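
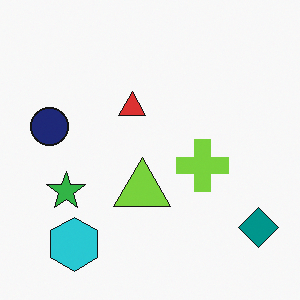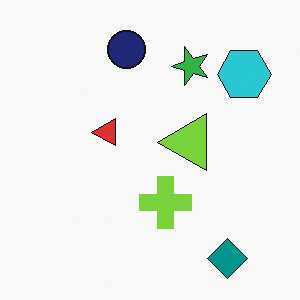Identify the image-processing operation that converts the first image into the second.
The transformation is: transposed (reflected across the top-left ↔ bottom-right diagonal).

Shapes have swapped their row and column positions — what was in the top-right is now in the bottom-left — a diagonal reflection.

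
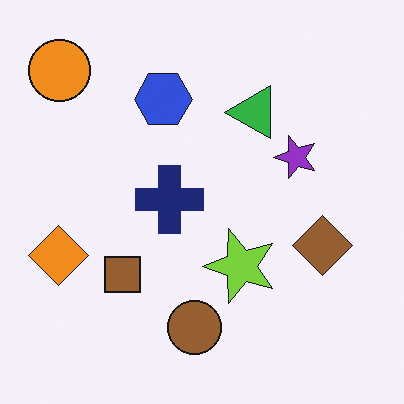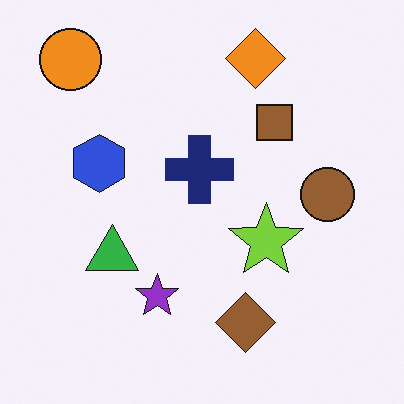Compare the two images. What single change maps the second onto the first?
This is the original image transposed (reflected across the top-left ↔ bottom-right diagonal).

Shapes have swapped their row and column positions — what was in the top-right is now in the bottom-left — a diagonal reflection.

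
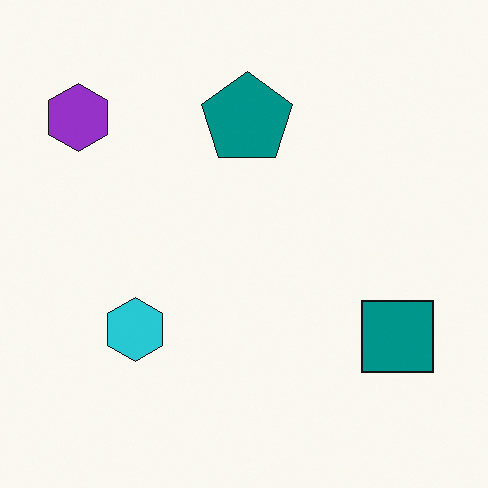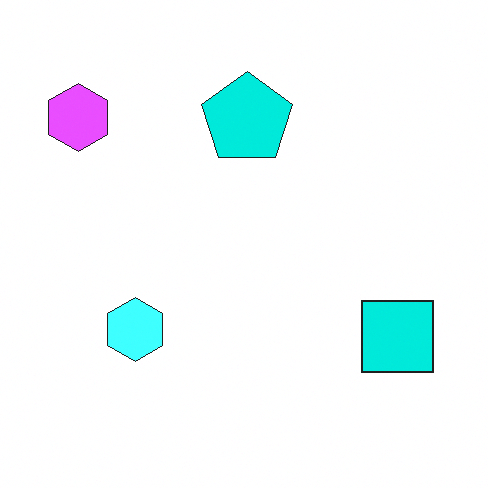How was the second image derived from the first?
Substantially brightened.

Every pixel — background and shapes alike — is uniformly brightened.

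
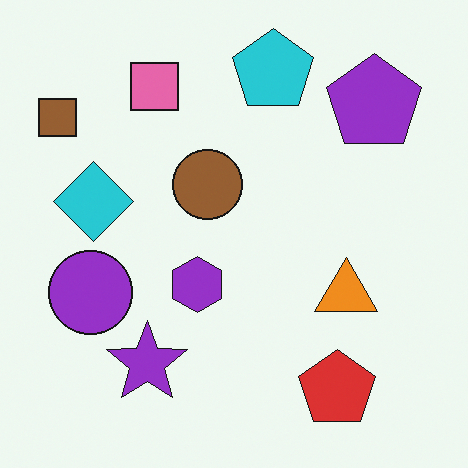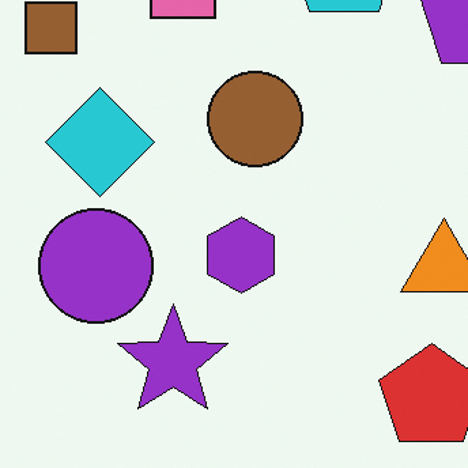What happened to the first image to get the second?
The transformation is: cropped slightly and scaled back up.

The visible shapes are larger and the field of view is narrower; shapes near the original edges may be partly or wholly outside the frame — a crop-and-rescale.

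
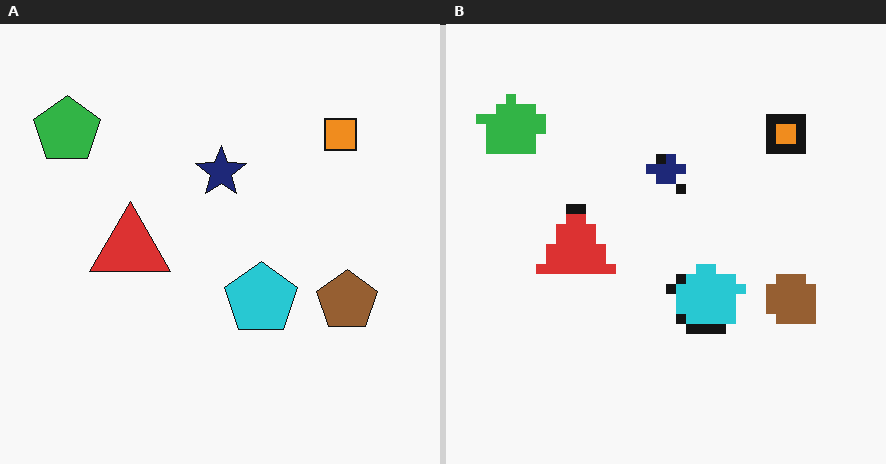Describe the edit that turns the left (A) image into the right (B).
The right (B) image is the left (A) heavily pixelated into large blocks.

Shapes are reduced to large square blocks; fine edges and outlines are lost — a downscale-then-upscale (mosaic) effect.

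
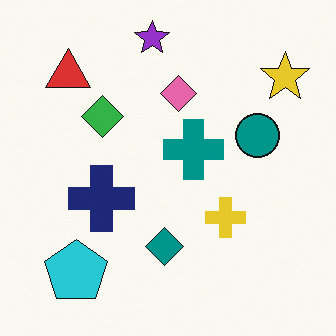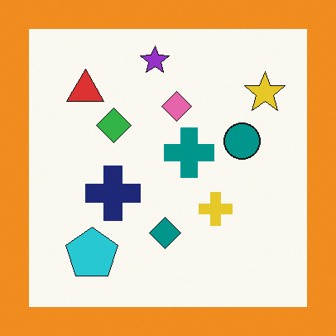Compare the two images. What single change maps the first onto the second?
The second image is the first framed with a orange border.

A solid orange frame runs around the edge of the second image, with the content slightly shrunk inside it.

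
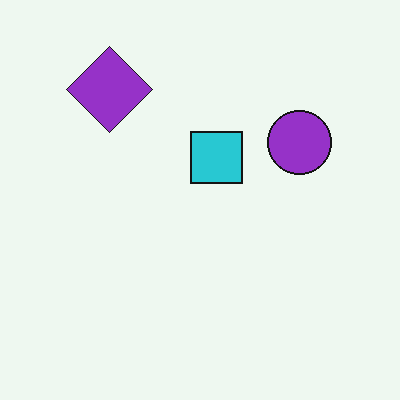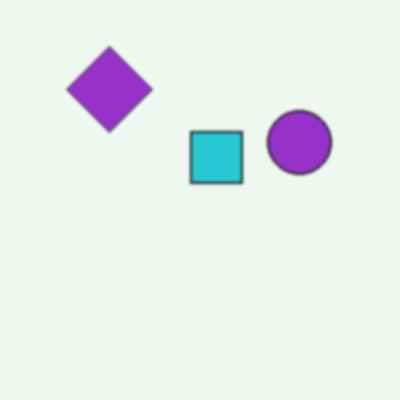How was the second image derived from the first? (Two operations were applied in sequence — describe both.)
The transformation is: lightly blurred, then given moderate JPEG compression.

Shape edges and outlines are uniformly softened across the whole image. Blocky 8×8 compression artifacts appear around shape edges and the flat background shows ringing — characteristic JPEG degradation.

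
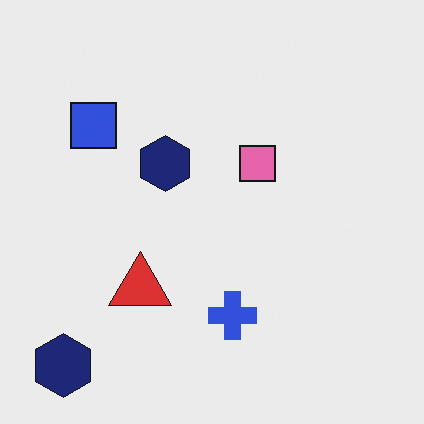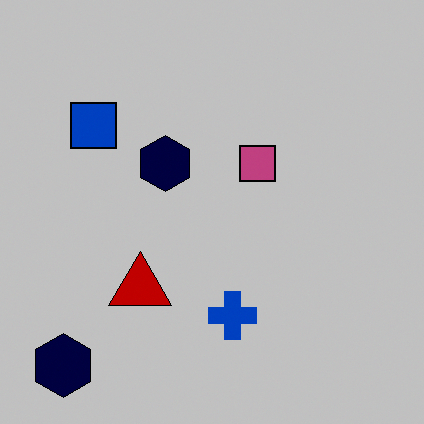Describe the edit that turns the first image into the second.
It was aggressively posterized.

Each flat color has snapped to a coarser quantized level — most visibly, the near-white background has dropped to a flat grey.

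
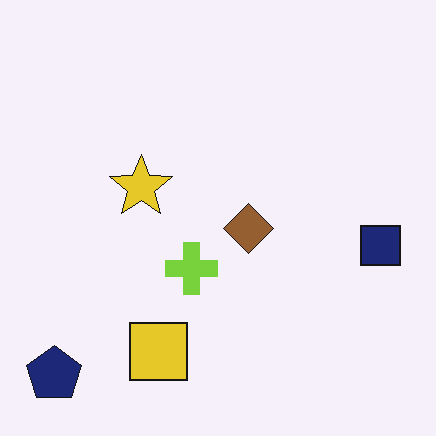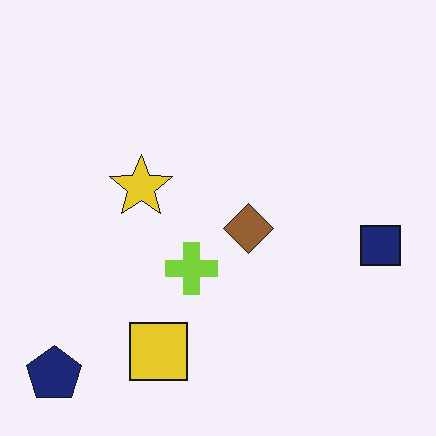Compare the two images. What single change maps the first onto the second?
JPEG-compressed with visible artifacts.

Blocky 8×8 compression artifacts appear around shape edges and the flat background shows ringing — characteristic JPEG degradation.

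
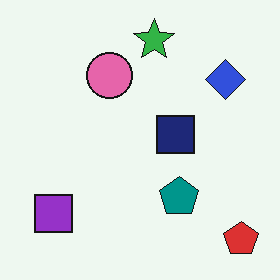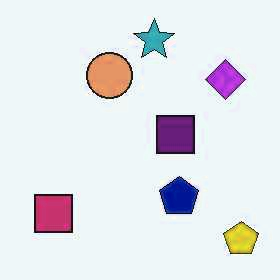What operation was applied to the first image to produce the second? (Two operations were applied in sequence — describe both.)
It was JPEG-compressed with visible artifacts, then hue-shifted by a small amount.

Blocky 8×8 compression artifacts appear around shape edges and the flat background shows ringing — characteristic JPEG degradation. Every shape's color has rotated by the same amount around the hue wheel — a uniform hue shift.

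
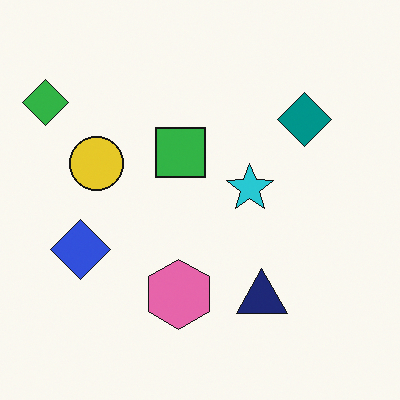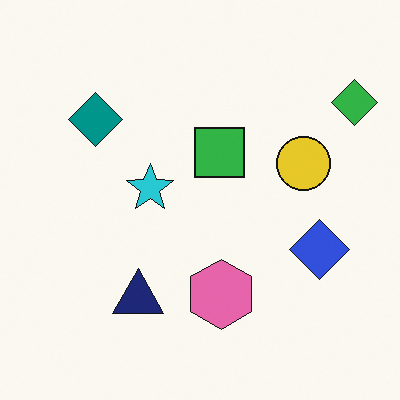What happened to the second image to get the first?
It was flipped horizontally (left ↔ right).

The green diamond is in the top-right of the second image and the top-left of the first — shapes on opposite sides of the vertical midline have swapped in a mirror flip.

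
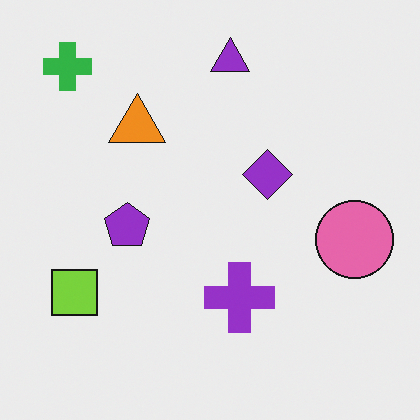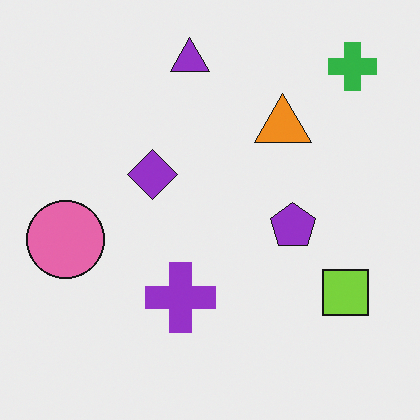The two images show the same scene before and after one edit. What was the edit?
The image was flipped horizontally (left ↔ right).

The pink circle is in the right of the first image and the left of the second — shapes on opposite sides of the vertical midline have swapped in a mirror flip.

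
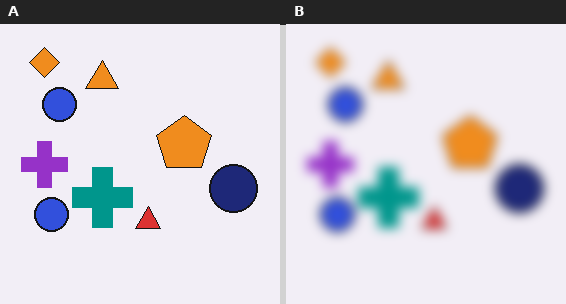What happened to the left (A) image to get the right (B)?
Heavily blurred.

Shape edges and outlines are uniformly softened across the whole image.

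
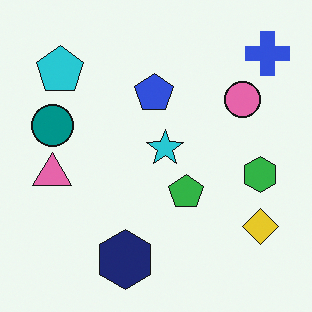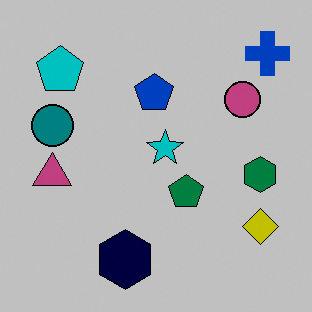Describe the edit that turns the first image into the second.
The image was aggressively posterized.

Each flat color has snapped to a coarser quantized level — most visibly, the near-white background has dropped to a flat grey.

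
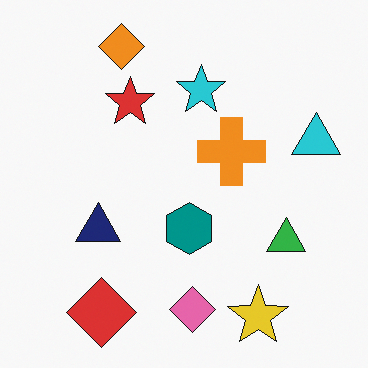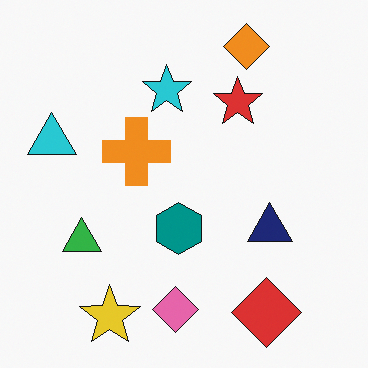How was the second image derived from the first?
It was flipped horizontally (left ↔ right).

The cyan triangle is in the right of the first image and the left of the second — shapes on opposite sides of the vertical midline have swapped in a mirror flip.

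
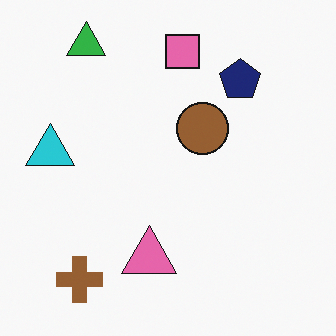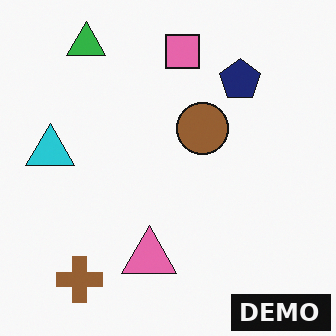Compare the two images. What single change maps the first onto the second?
The transformation is: watermarked with the text "DEMO" in the lower-right corner.

A dark label reading "DEMO" appears in the lower-right corner.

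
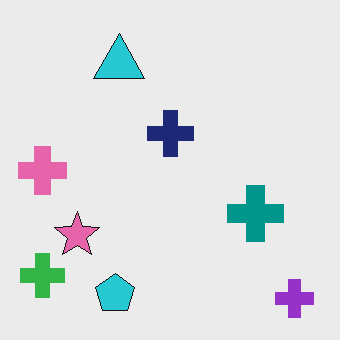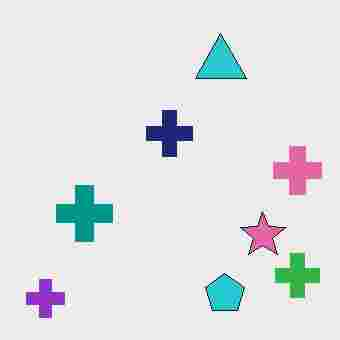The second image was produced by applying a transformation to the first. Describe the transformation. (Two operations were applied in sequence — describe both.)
This is the original image flipped horizontally (left ↔ right), then degraded with heavy JPEG compression.

The green cross is in the bottom-left of the first image and the bottom-right of the second — shapes on opposite sides of the vertical midline have swapped in a mirror flip. Blocky 8×8 compression artifacts appear around shape edges and the flat background shows ringing — characteristic JPEG degradation.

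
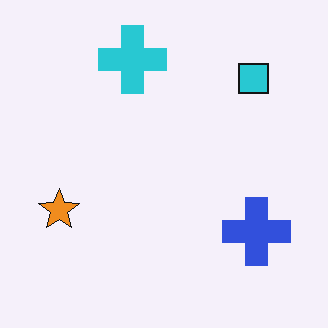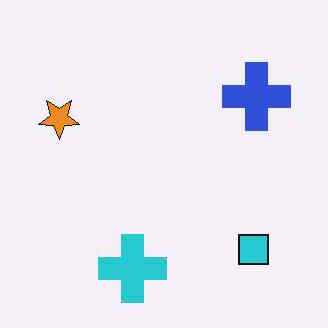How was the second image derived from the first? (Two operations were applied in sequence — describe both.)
The image was given moderate JPEG compression, then flipped vertically (top ↔ bottom).

Blocky 8×8 compression artifacts appear around shape edges and the flat background shows ringing — characteristic JPEG degradation. The cyan cross is in the top of the first image and the bottom of the second — shapes on opposite sides of the horizontal midline have swapped in a mirror flip.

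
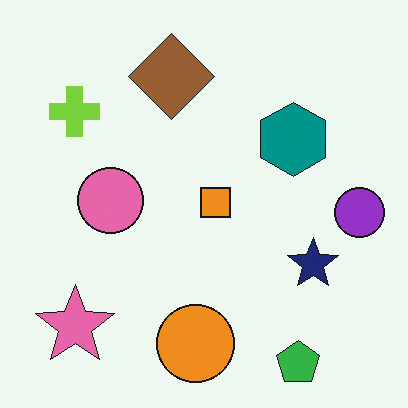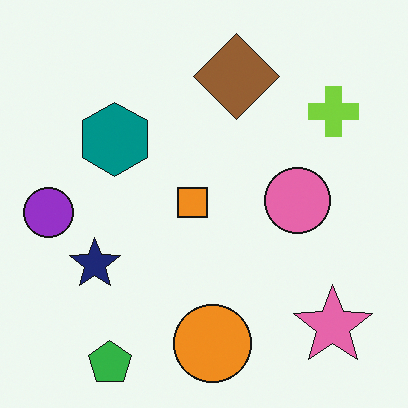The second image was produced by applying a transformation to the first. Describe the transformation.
Flipped horizontally (left ↔ right).

The purple circle is in the right of the first image and the left of the second — shapes on opposite sides of the vertical midline have swapped in a mirror flip.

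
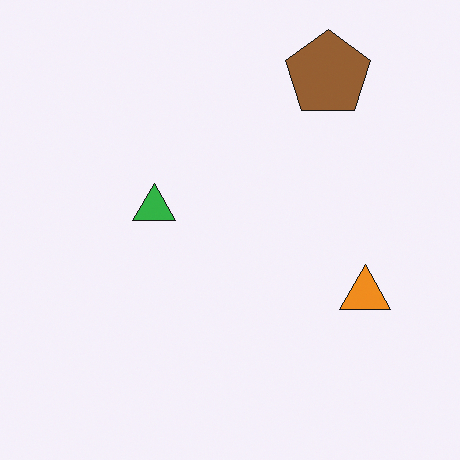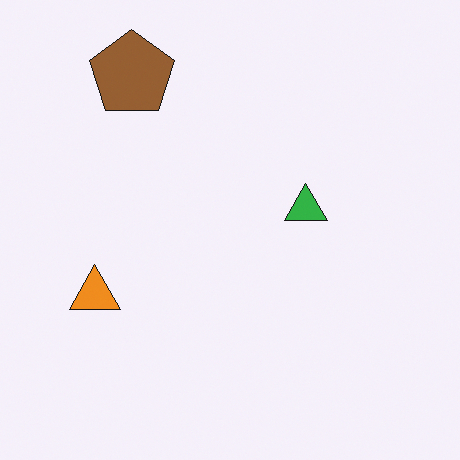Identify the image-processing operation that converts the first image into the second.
The second image is the first flipped horizontally (left ↔ right).

The orange triangle is in the right of the first image and the left of the second — shapes on opposite sides of the vertical midline have swapped in a mirror flip.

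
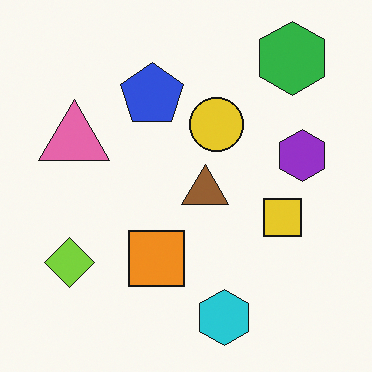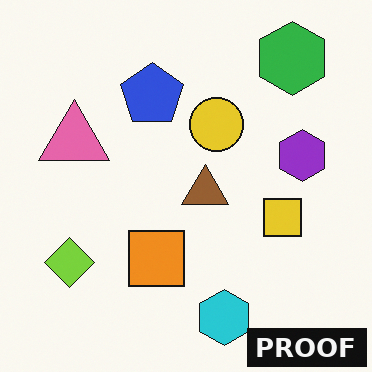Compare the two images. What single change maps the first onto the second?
The transformation is: watermarked with the text "PROOF" in the lower-right corner.

A dark label reading "PROOF" appears in the lower-right corner.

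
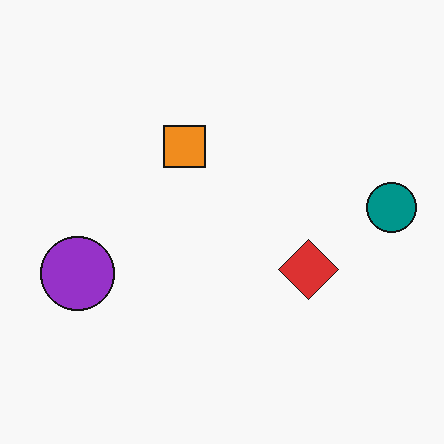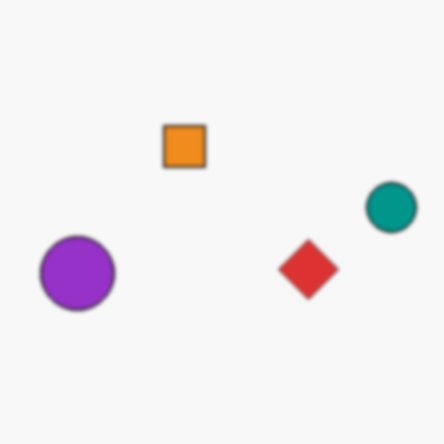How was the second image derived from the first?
The image was slightly softened.

Shape edges and outlines are uniformly softened across the whole image.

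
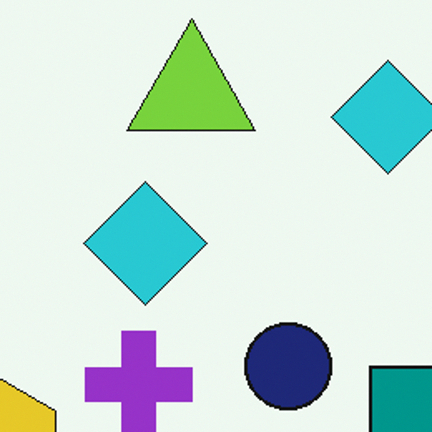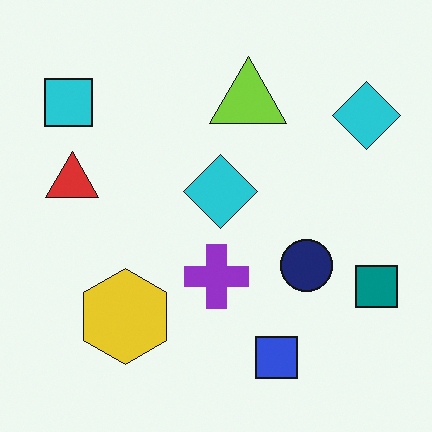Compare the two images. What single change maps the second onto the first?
This is the original image cropped tightly and scaled back up.

The visible shapes are larger and the field of view is narrower; shapes near the original edges may be partly or wholly outside the frame — a crop-and-rescale.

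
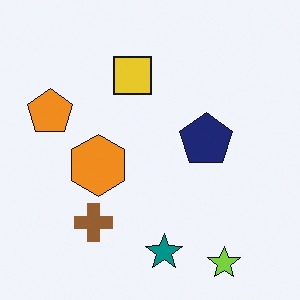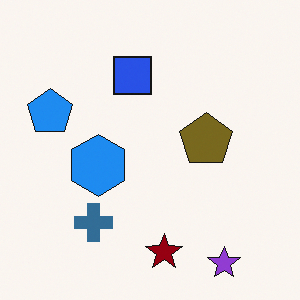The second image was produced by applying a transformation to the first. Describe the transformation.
Hue-shifted through roughly half the color wheel.

Every shape's color has rotated by the same amount around the hue wheel — a uniform hue shift.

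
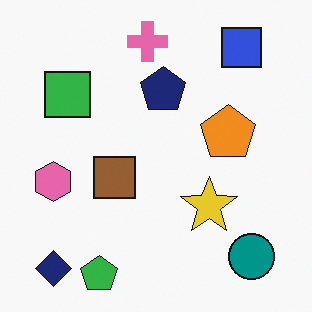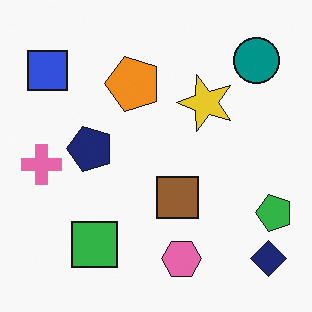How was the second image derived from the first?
The image was rotated 90° counter-clockwise.

The navy diamond sits in the bottom-left of the first image and the bottom-right of the second — consistent with a whole-image 90° counter-clockwise rotation.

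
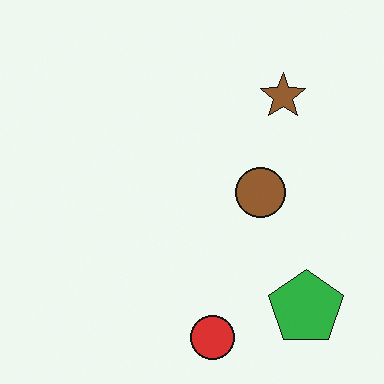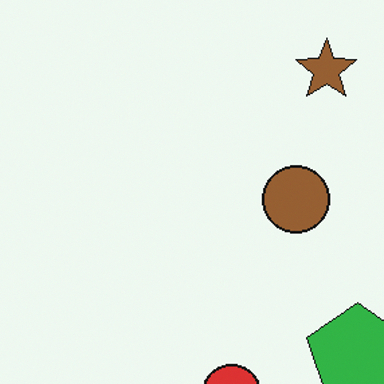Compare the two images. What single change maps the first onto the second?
Cropped to a modestly smaller region and rescaled.

The visible shapes are larger and the field of view is narrower; shapes near the original edges may be partly or wholly outside the frame — a crop-and-rescale.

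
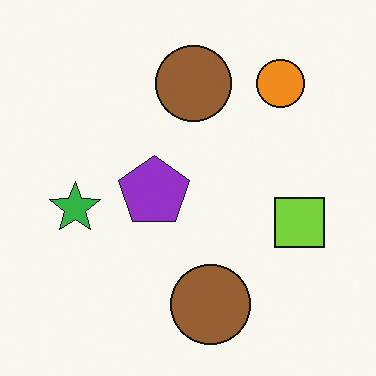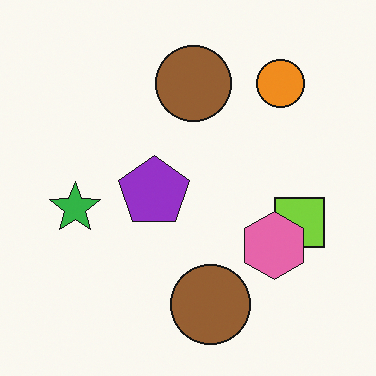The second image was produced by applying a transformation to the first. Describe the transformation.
The transformation is: overlaid with an additional pink hexagon.

A pink hexagon appears in the second image that is absent from the first.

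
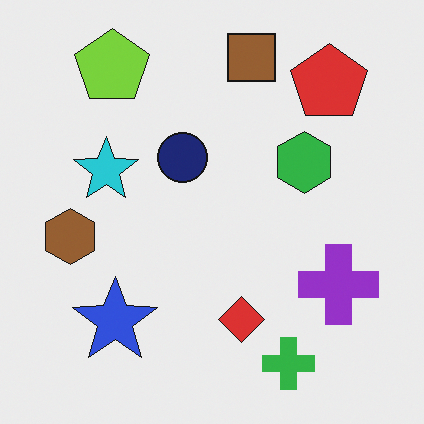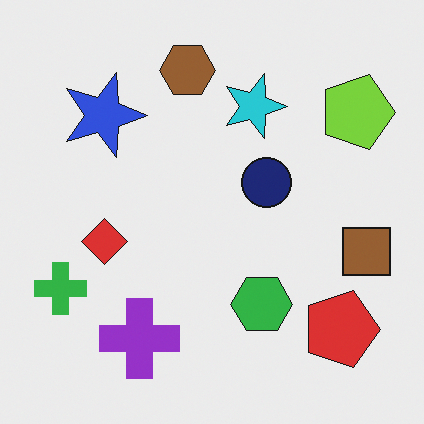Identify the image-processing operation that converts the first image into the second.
This is the original image rotated 90° clockwise.

The lime pentagon sits in the top-left of the first image and the top-right of the second — consistent with a whole-image 90° clockwise rotation.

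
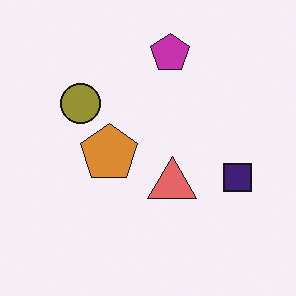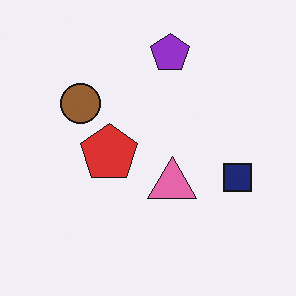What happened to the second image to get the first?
Hue-shifted by a small amount.

Every shape's color has rotated by the same amount around the hue wheel — a uniform hue shift.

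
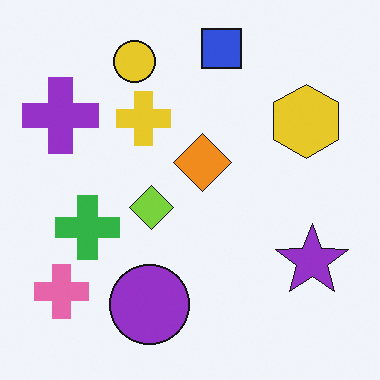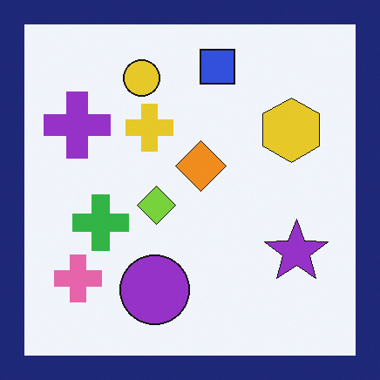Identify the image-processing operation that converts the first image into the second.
The transformation is: framed with a navy border.

A solid navy frame runs around the edge of the second image, with the content slightly shrunk inside it.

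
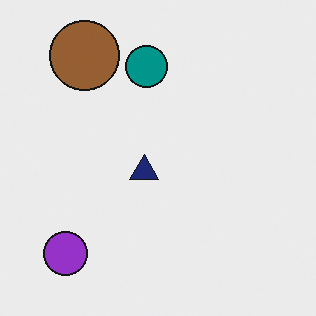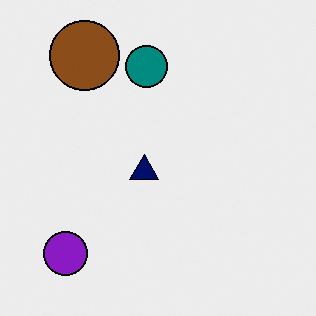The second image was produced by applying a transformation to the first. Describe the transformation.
This is the original image given slightly increased contrast.

Tones are pushed away from mid-grey across the whole image — a global contrast change.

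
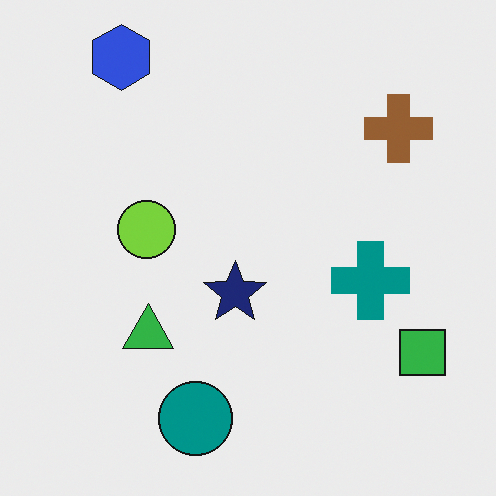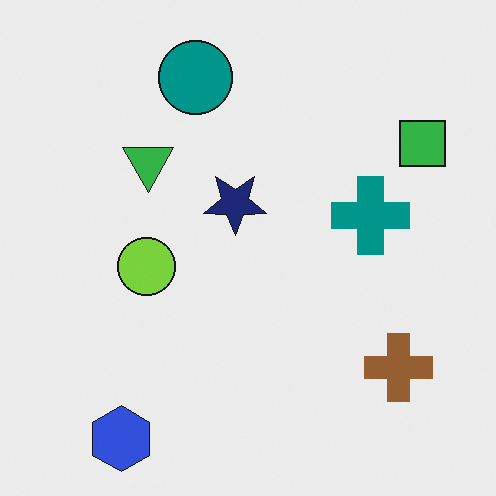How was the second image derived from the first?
This is the original image flipped vertically (top ↔ bottom).

The blue hexagon is in the top-left of the first image and the bottom-left of the second — shapes on opposite sides of the horizontal midline have swapped in a mirror flip.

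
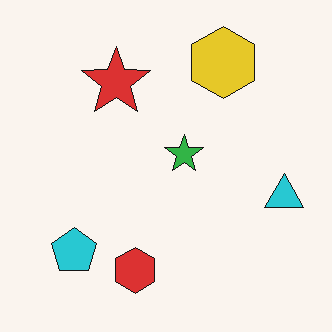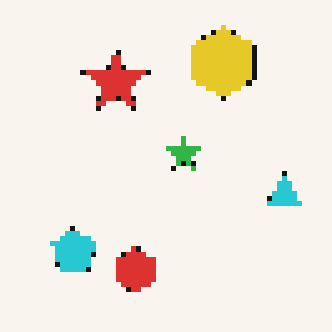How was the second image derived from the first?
It was mildly pixelated.

Shapes are reduced to large square blocks; fine edges and outlines are lost — a downscale-then-upscale (mosaic) effect.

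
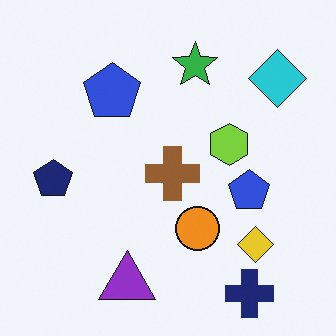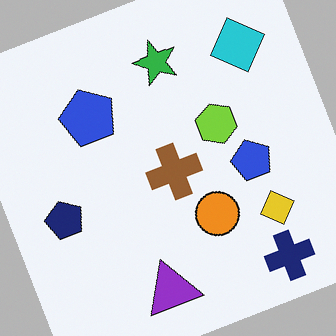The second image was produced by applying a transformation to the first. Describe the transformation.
The transformation is: rotated counter-clockwise by a moderate amount.

Every shape is tilted by the same angle and the image corners show triangular fill wedges — a whole-image rotation by a non-right angle.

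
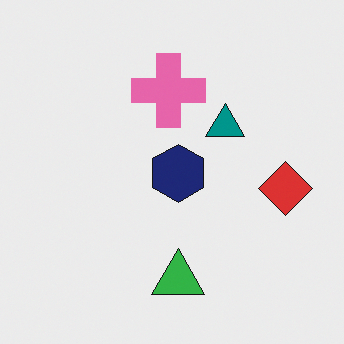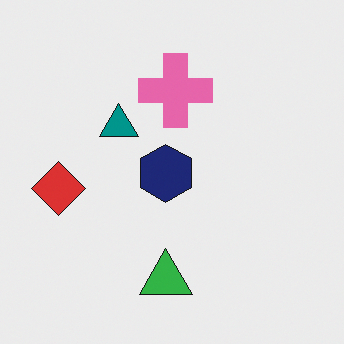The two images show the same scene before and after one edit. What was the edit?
The transformation is: flipped horizontally (left ↔ right).

The red diamond is in the right of the first image and the left of the second — shapes on opposite sides of the vertical midline have swapped in a mirror flip.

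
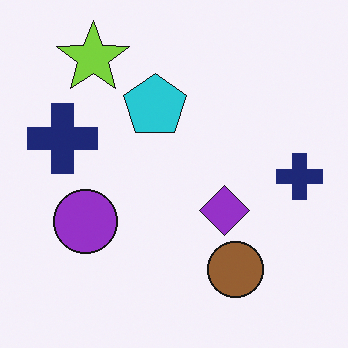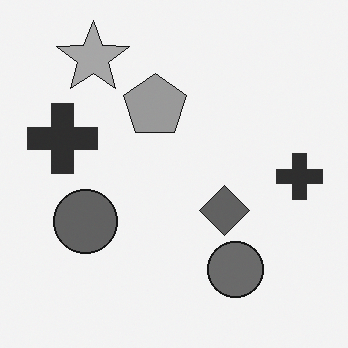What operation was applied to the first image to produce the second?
The second image is the first converted to grayscale.

All color is removed — every shape is now a shade of grey.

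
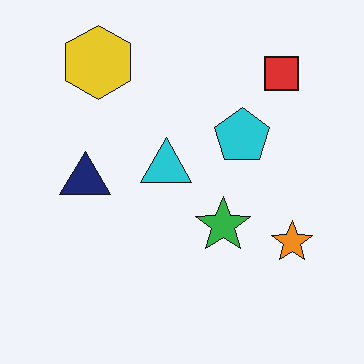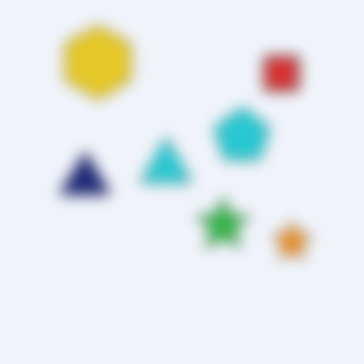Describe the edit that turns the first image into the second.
It was strongly gaussian-blurred.

Shape edges and outlines are uniformly softened across the whole image.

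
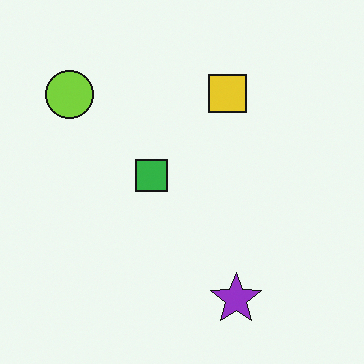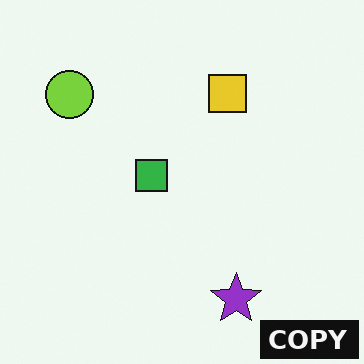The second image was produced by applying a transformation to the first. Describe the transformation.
It was watermarked with the text "COPY" in the lower-right corner.

A dark label reading "COPY" appears in the lower-right corner.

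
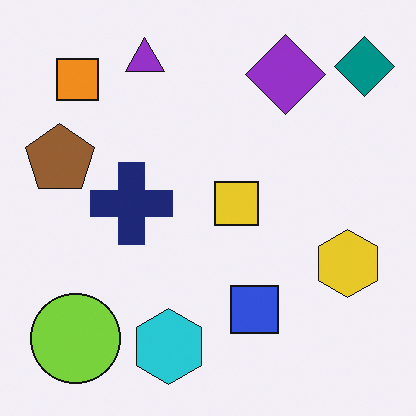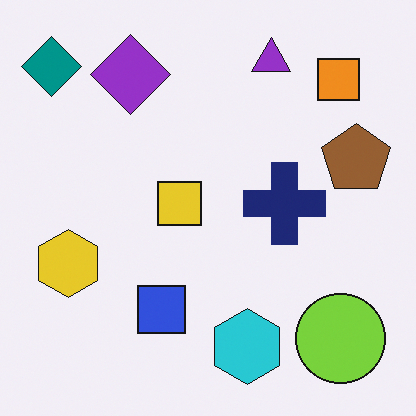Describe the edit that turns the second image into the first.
This is the original image flipped horizontally (left ↔ right).

The teal diamond is in the top-left of the second image and the top-right of the first — shapes on opposite sides of the vertical midline have swapped in a mirror flip.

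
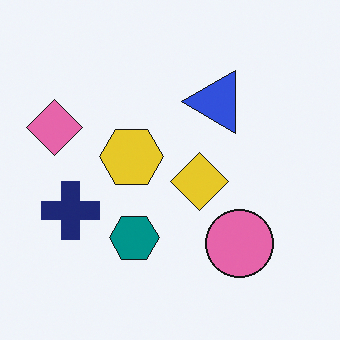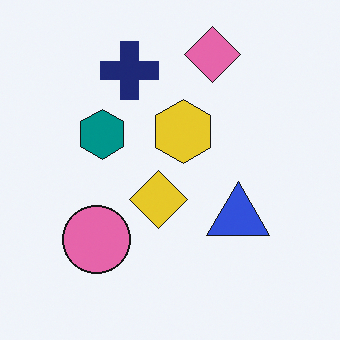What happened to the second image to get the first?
The first image is the second rotated 90° counter-clockwise.

The pink diamond sits in the top of the second image and the left of the first — consistent with a whole-image 90° counter-clockwise rotation.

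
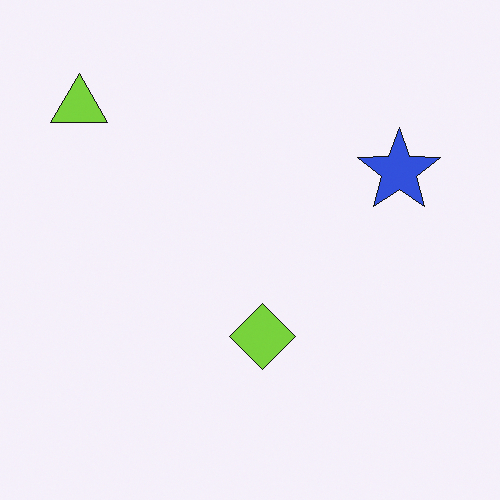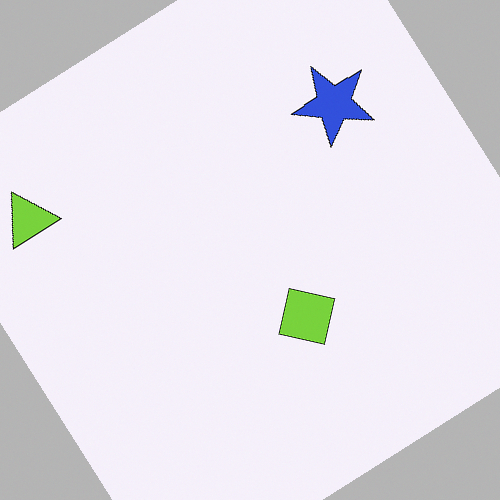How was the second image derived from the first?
This is the original image rotated counter-clockwise by a large amount — several tens of degrees.

Every shape is tilted by the same angle and the image corners show triangular fill wedges — a whole-image rotation by a non-right angle.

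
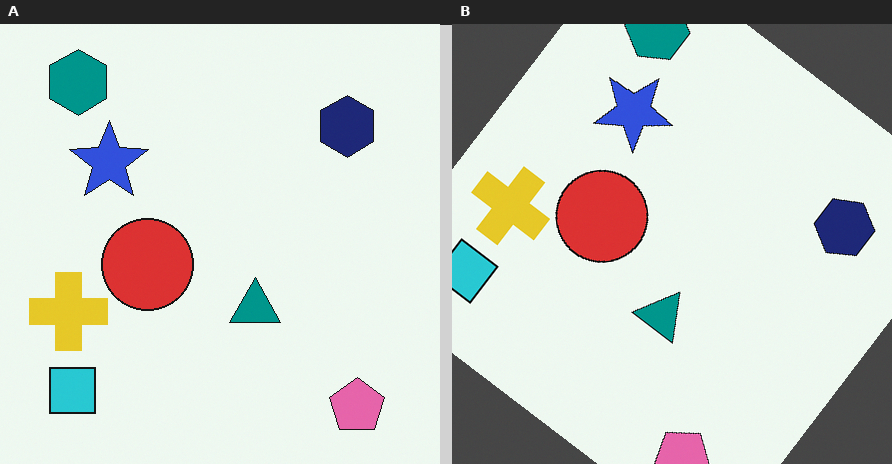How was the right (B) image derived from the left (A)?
The image was rotated clockwise by a large amount — several tens of degrees.

Every shape is tilted by the same angle and the image corners show triangular fill wedges — a whole-image rotation by a non-right angle.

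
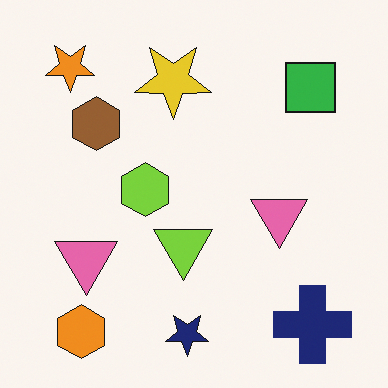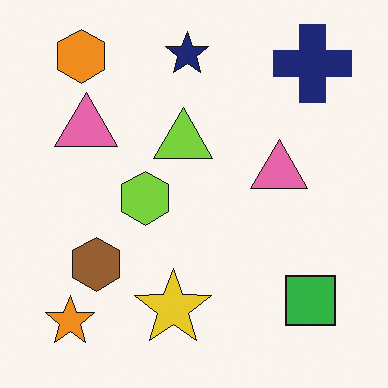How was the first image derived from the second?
This is the original image flipped vertically (top ↔ bottom).

The navy star is in the top of the second image and the bottom of the first — shapes on opposite sides of the horizontal midline have swapped in a mirror flip.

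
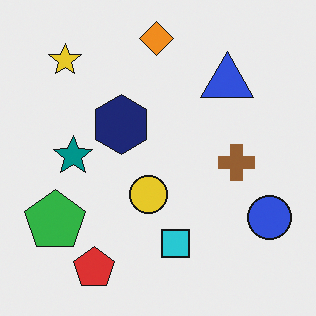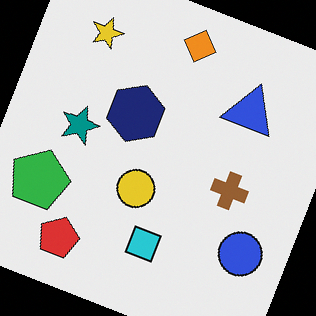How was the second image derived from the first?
It was rotated clockwise by a clearly visible amount.

Every shape is tilted by the same angle and the image corners show triangular fill wedges — a whole-image rotation by a non-right angle.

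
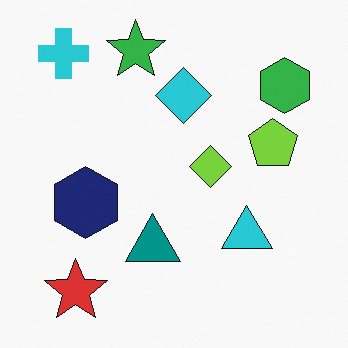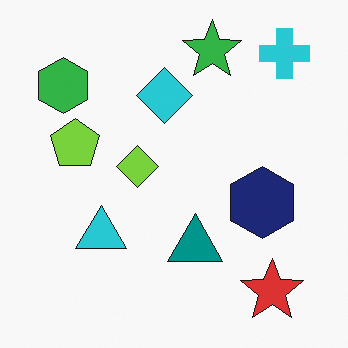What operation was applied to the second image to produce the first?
The first image is the second flipped horizontally (left ↔ right).

The green hexagon is in the top-left of the second image and the top-right of the first — shapes on opposite sides of the vertical midline have swapped in a mirror flip.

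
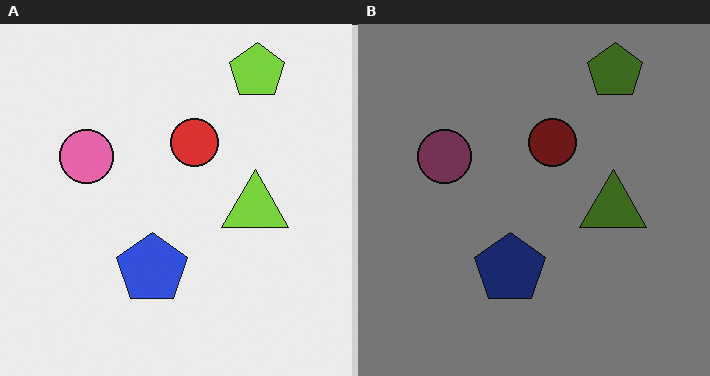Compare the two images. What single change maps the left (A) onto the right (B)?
Substantially darkened.

Every pixel — background and shapes alike — is uniformly darkened.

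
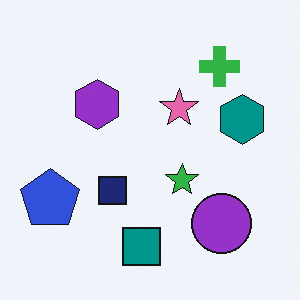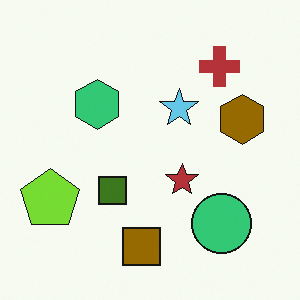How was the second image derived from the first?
The transformation is: hue-shifted by a large amount.

Every shape's color has rotated by the same amount around the hue wheel — a uniform hue shift.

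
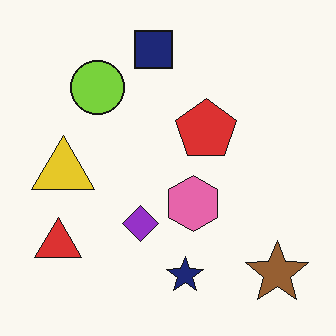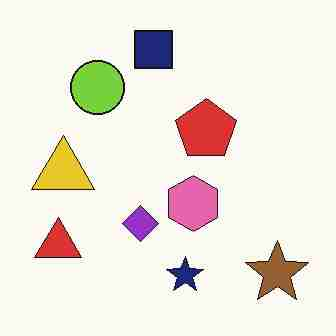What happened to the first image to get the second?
The image was degraded with heavy JPEG compression.

Blocky 8×8 compression artifacts appear around shape edges and the flat background shows ringing — characteristic JPEG degradation.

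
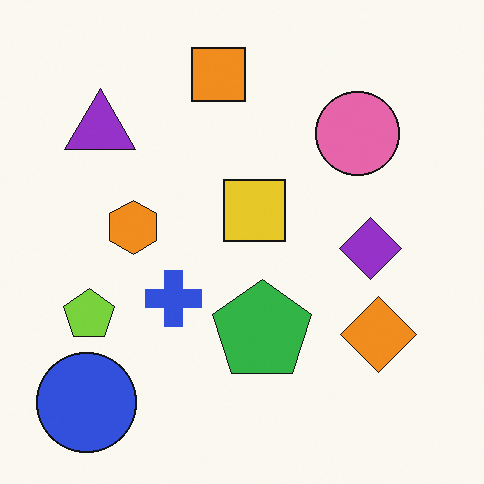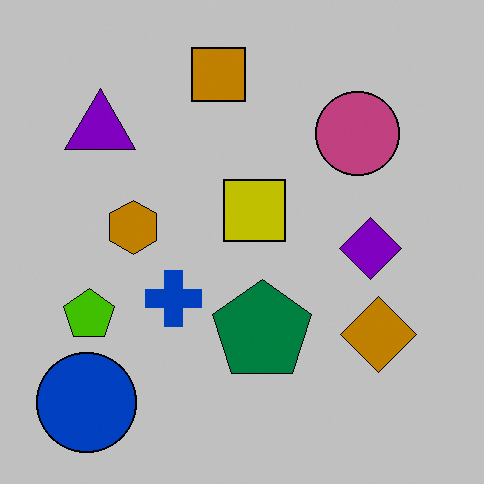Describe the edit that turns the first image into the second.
The second image is the first heavily posterized to just a handful of flat colors.

Each flat color has snapped to a coarser quantized level — most visibly, the near-white background has dropped to a flat grey.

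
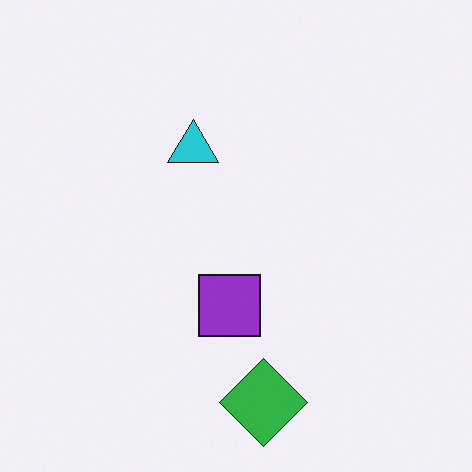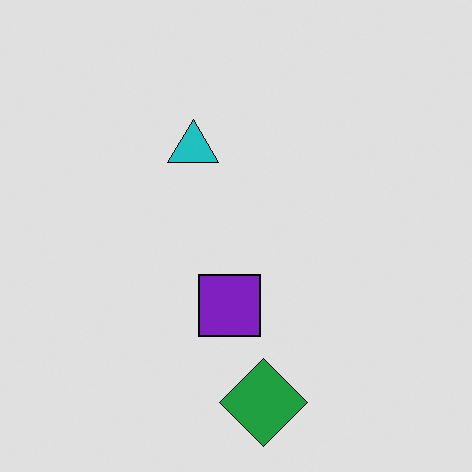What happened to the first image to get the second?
This is the original image moderately posterized.

Each flat color has snapped to a coarser quantized level — most visibly, the near-white background has dropped to a flat grey.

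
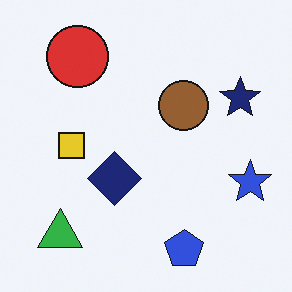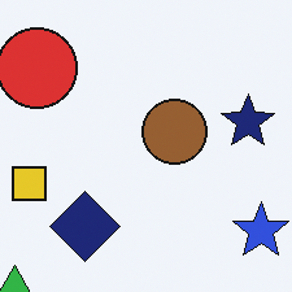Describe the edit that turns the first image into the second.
Cropped to a modestly smaller region and rescaled.

The visible shapes are larger and the field of view is narrower; shapes near the original edges may be partly or wholly outside the frame — a crop-and-rescale.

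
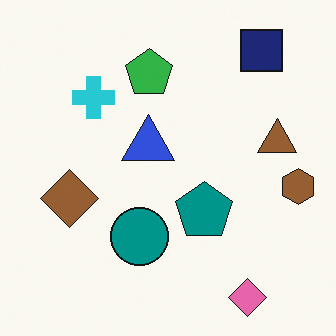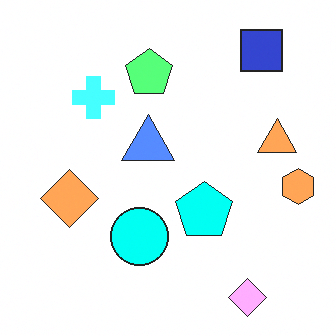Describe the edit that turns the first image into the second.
The second image is the first substantially brightened.

Every pixel — background and shapes alike — is uniformly brightened.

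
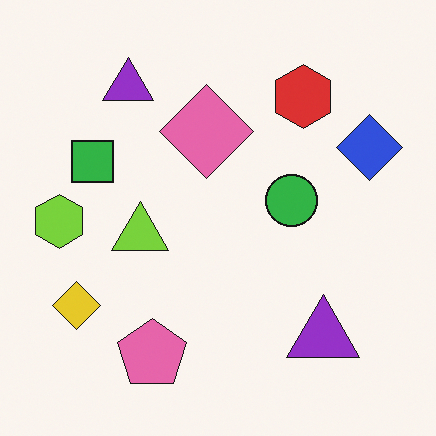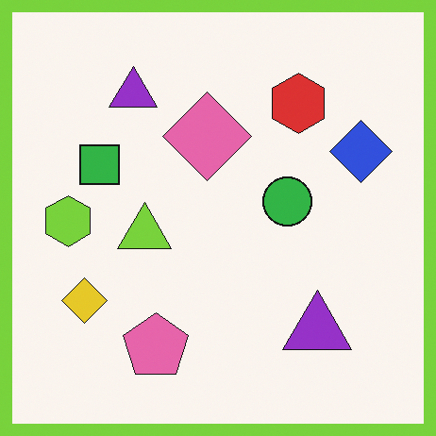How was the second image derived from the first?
Framed with a lime border.

A solid lime frame runs around the edge of the second image, with the content slightly shrunk inside it.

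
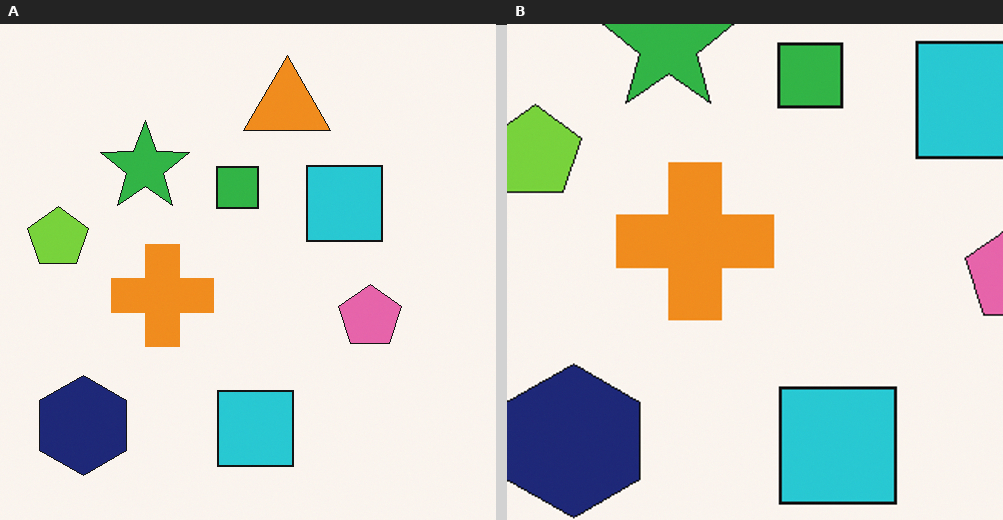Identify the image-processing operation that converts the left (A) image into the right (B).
The right (B) image is the left (A) cropped to a modestly smaller region and rescaled.

The visible shapes are larger and the field of view is narrower; shapes near the original edges may be partly or wholly outside the frame — a crop-and-rescale.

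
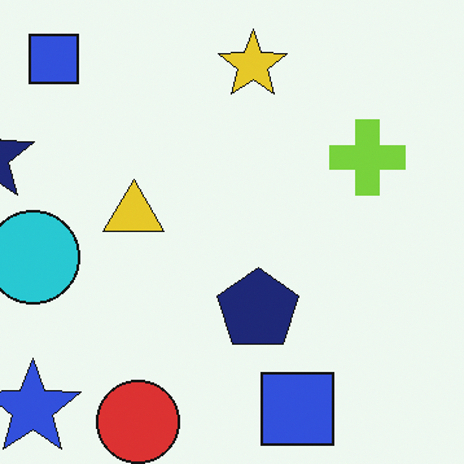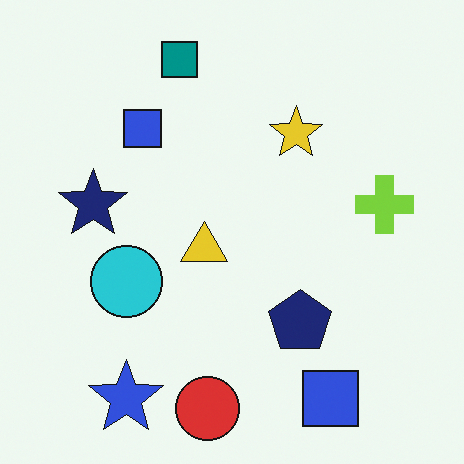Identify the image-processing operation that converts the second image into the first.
The image was cropped slightly and scaled back up.

The visible shapes are larger and the field of view is narrower; shapes near the original edges may be partly or wholly outside the frame — a crop-and-rescale.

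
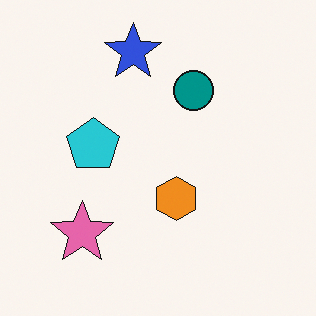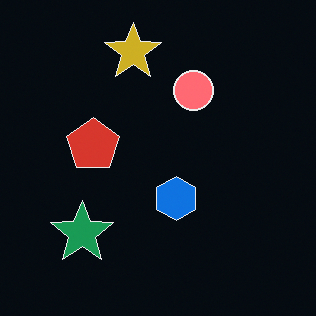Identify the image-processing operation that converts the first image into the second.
The transformation is: color-inverted (negative).

The light background has become dark and every shape's color is its complement — a photographic negative.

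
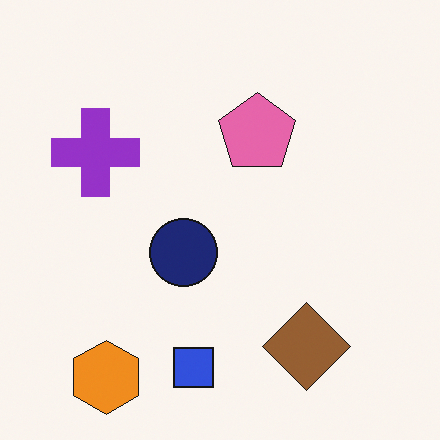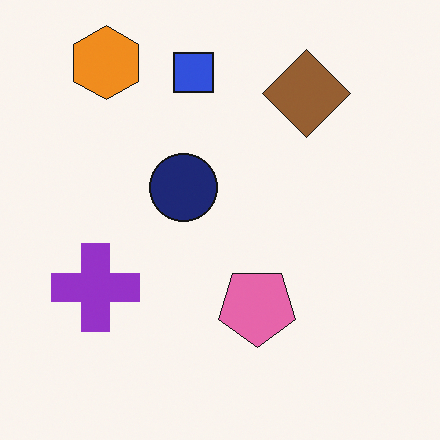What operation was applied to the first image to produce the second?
The second image is the first flipped vertically (top ↔ bottom).

The orange hexagon is in the bottom-left of the first image and the top-left of the second — shapes on opposite sides of the horizontal midline have swapped in a mirror flip.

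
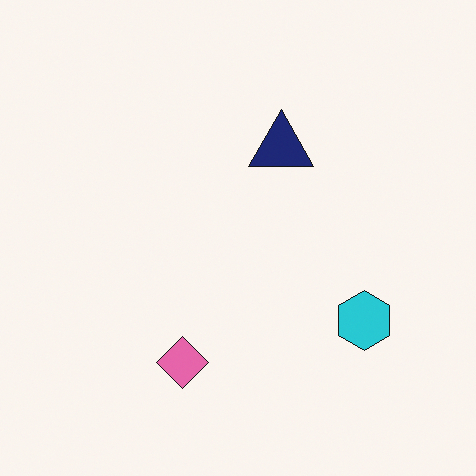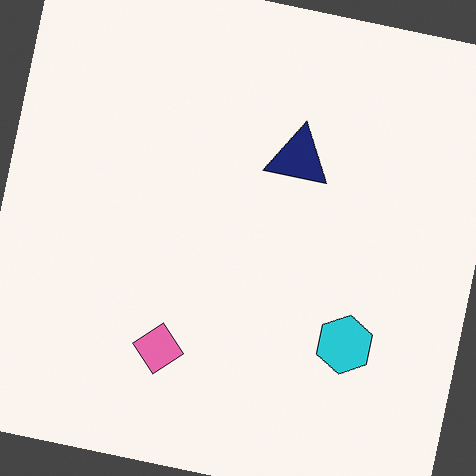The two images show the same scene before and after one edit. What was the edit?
The transformation is: rotated clockwise by a small amount.

Every shape is tilted by the same angle and the image corners show triangular fill wedges — a whole-image rotation by a non-right angle.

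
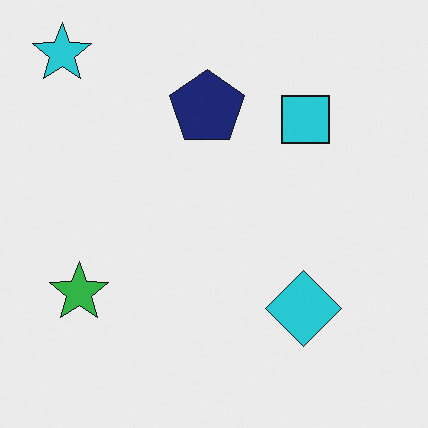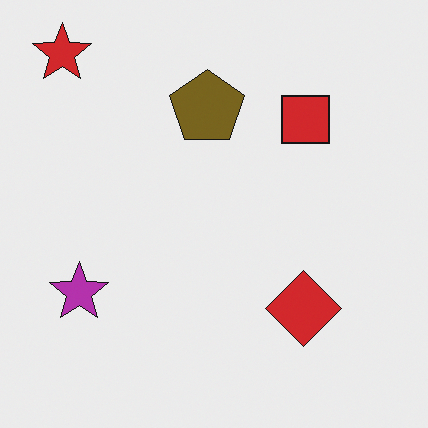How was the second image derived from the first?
The image was hue-shifted through roughly half the color wheel.

Every shape's color has rotated by the same amount around the hue wheel — a uniform hue shift.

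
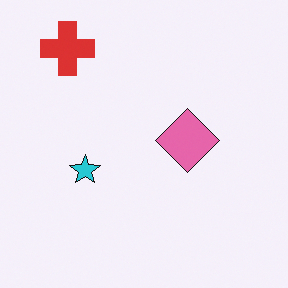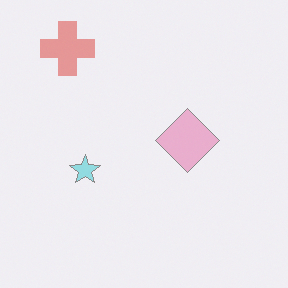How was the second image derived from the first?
This is the original image given much lower contrast.

Tones are pushed toward mid-grey across the whole image — a global contrast change.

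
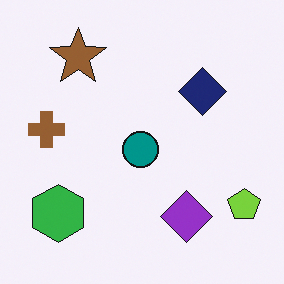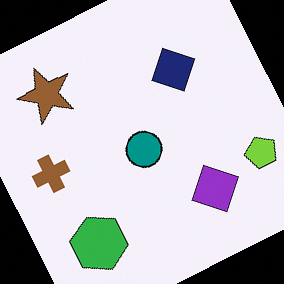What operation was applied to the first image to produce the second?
This is the original image rotated counter-clockwise by a clearly visible amount.

Every shape is tilted by the same angle and the image corners show triangular fill wedges — a whole-image rotation by a non-right angle.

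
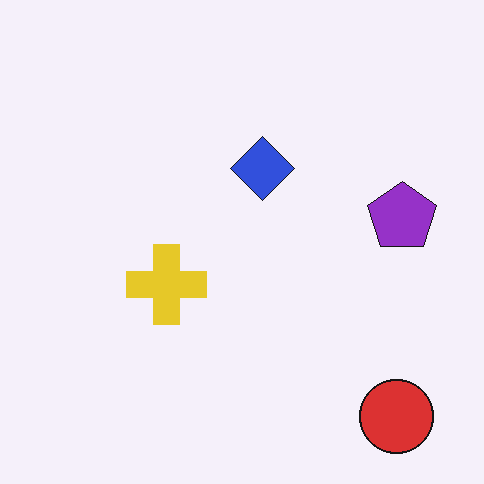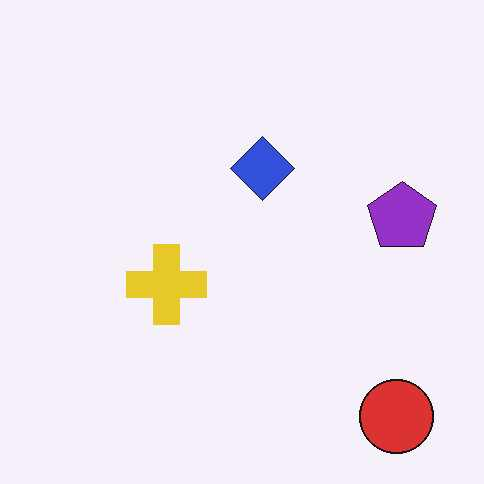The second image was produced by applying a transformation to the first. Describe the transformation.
The transformation is: JPEG-compressed with visible artifacts.

Blocky 8×8 compression artifacts appear around shape edges and the flat background shows ringing — characteristic JPEG degradation.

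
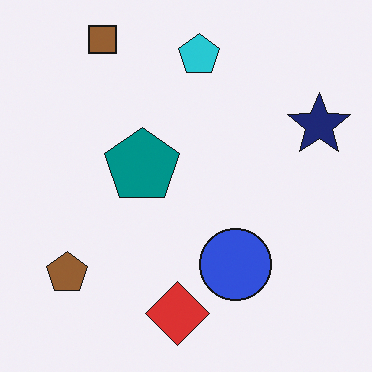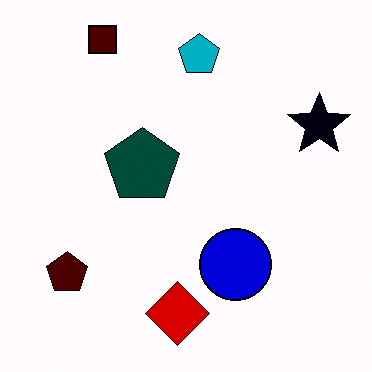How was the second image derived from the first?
The image was boosted in contrast.

Tones are pushed away from mid-grey across the whole image — a global contrast change.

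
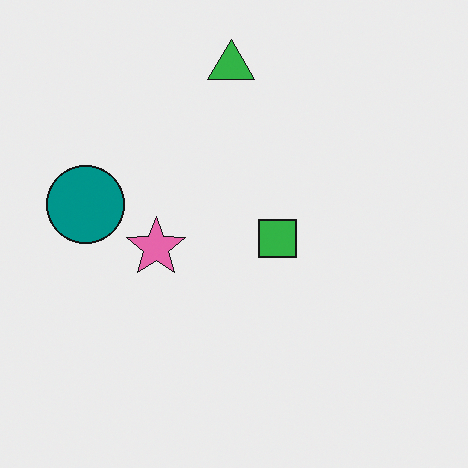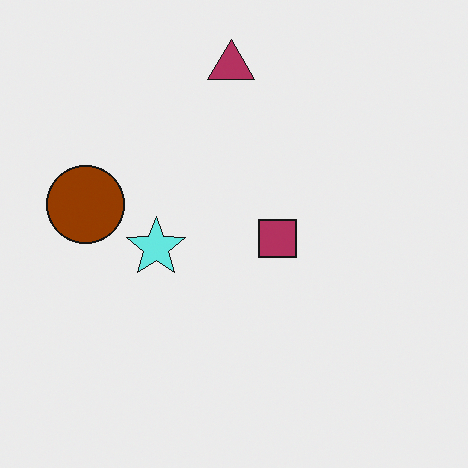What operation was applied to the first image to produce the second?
It was hue-shifted by a large amount.

Every shape's color has rotated by the same amount around the hue wheel — a uniform hue shift.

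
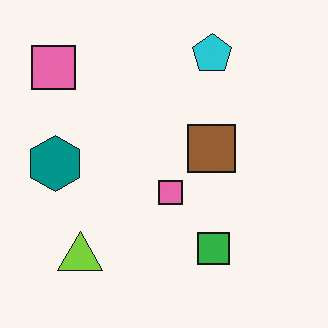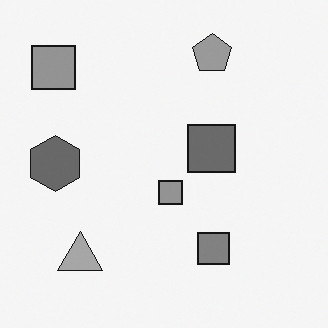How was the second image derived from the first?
This is the original image converted to grayscale.

All color is removed — every shape is now a shade of grey.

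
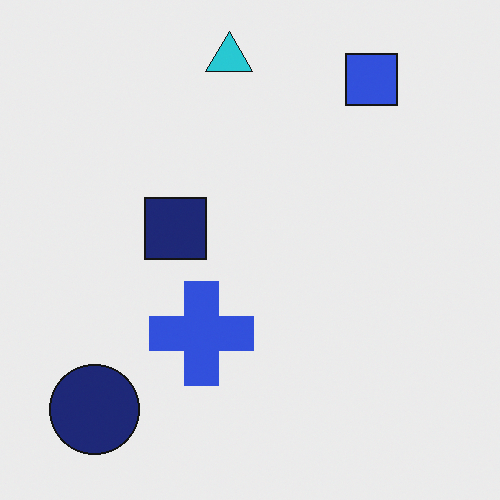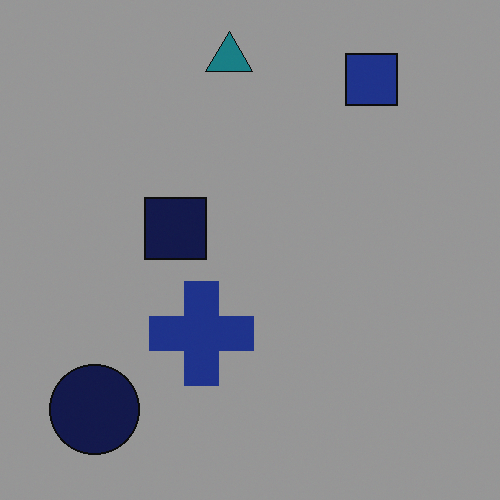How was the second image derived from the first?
Substantially darkened.

Every pixel — background and shapes alike — is uniformly darkened.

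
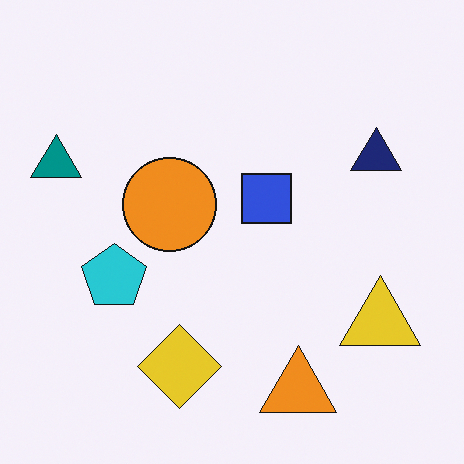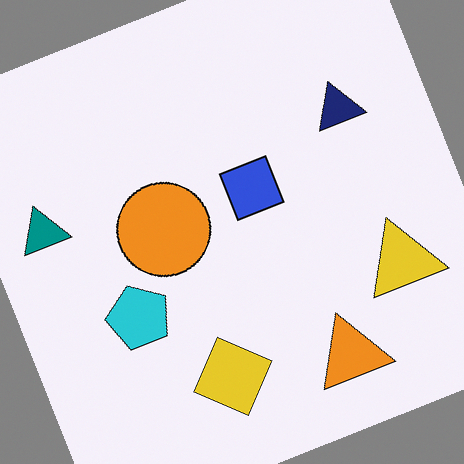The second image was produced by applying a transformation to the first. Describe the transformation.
It was rotated counter-clockwise by a clearly visible amount.

Every shape is tilted by the same angle and the image corners show triangular fill wedges — a whole-image rotation by a non-right angle.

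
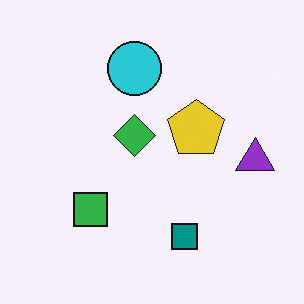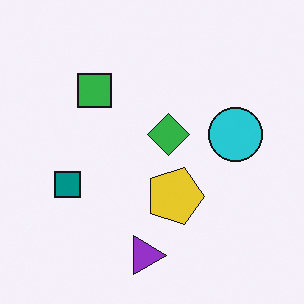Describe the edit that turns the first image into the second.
Rotated 90° clockwise.

The purple triangle sits in the right of the first image and the bottom of the second — consistent with a whole-image 90° clockwise rotation.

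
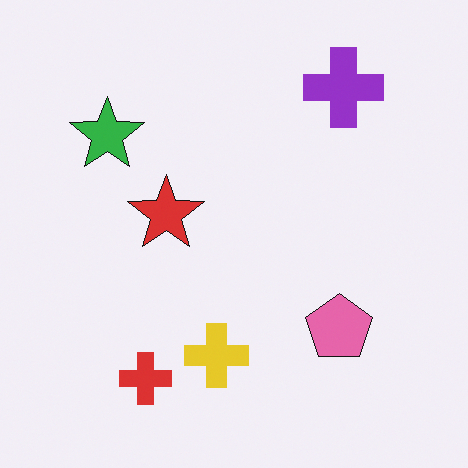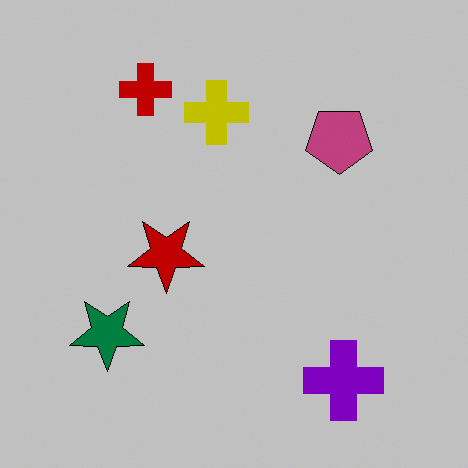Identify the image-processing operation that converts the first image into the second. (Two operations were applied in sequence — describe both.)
It was heavily posterized to just a handful of flat colors, then flipped vertically (top ↔ bottom).

Each flat color has snapped to a coarser quantized level — most visibly, the near-white background has dropped to a flat grey. The purple cross is in the top-right of the first image and the bottom-right of the second — shapes on opposite sides of the horizontal midline have swapped in a mirror flip.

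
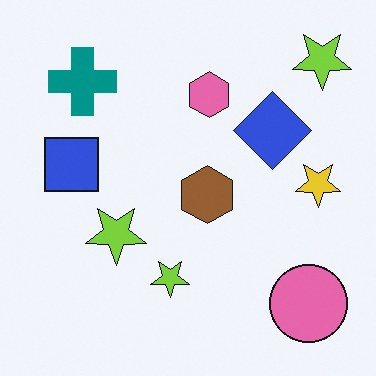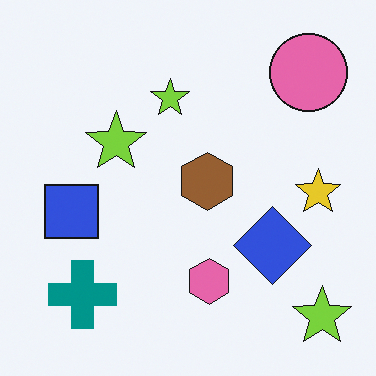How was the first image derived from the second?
The transformation is: flipped vertically (top ↔ bottom).

The pink circle is in the top-right of the second image and the bottom-right of the first — shapes on opposite sides of the horizontal midline have swapped in a mirror flip.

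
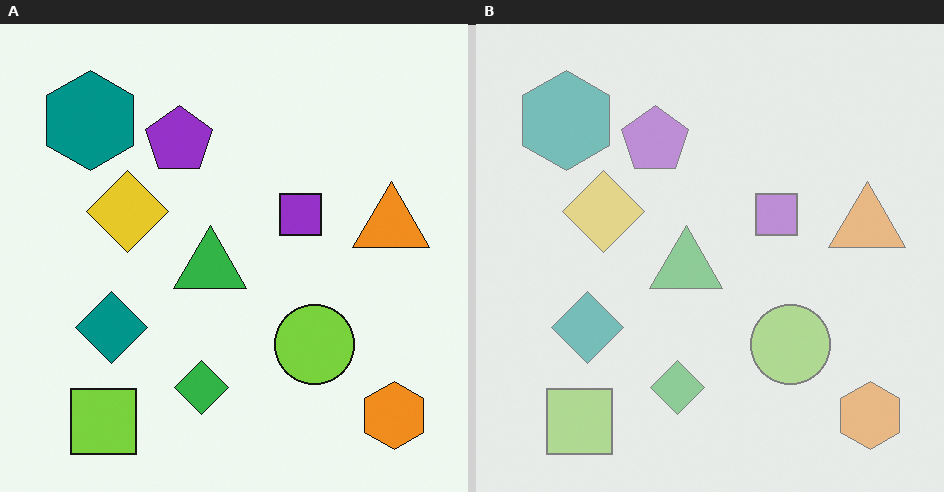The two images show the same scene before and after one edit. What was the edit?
Washed out (contrast reduced).

Tones are pushed toward mid-grey across the whole image — a global contrast change.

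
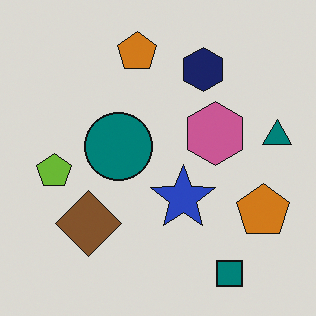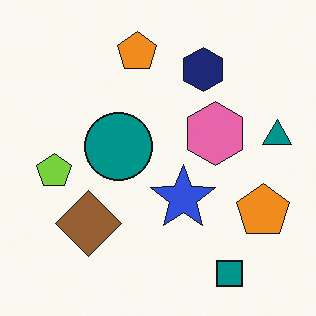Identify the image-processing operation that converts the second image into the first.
The transformation is: darkened a little.

Every pixel — background and shapes alike — is uniformly darkened.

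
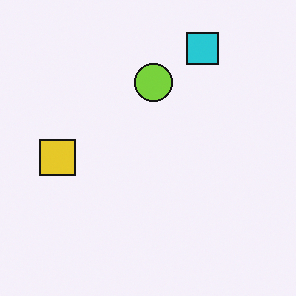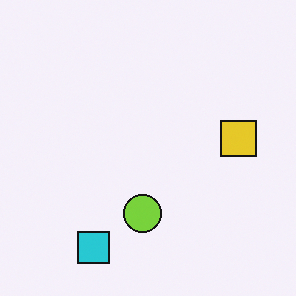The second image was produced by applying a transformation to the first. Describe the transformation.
This is the original image rotated 180°.

The cyan square sits in the top-right of the first image and the bottom-left of the second — consistent with a whole-image 180° rotation.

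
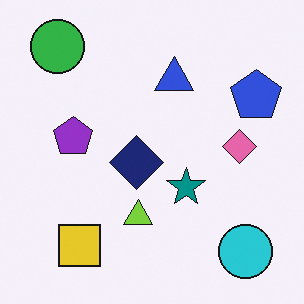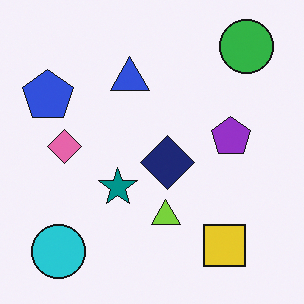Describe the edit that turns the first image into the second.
This is the original image flipped horizontally (left ↔ right).

The blue pentagon is in the top-right of the first image and the top-left of the second — shapes on opposite sides of the vertical midline have swapped in a mirror flip.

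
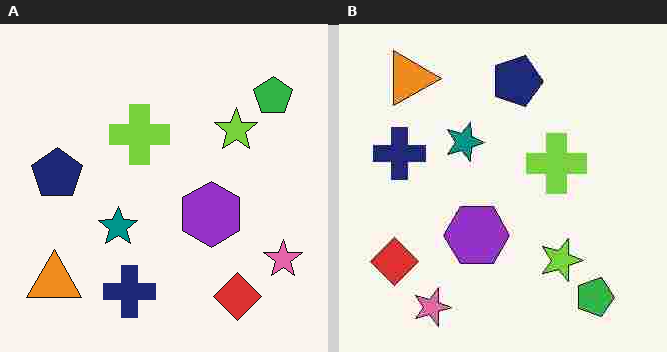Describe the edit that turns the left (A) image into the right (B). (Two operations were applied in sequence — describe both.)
It was rotated 90° clockwise, then degraded with heavy JPEG compression.

The orange triangle sits in the bottom-left of the left (A) image and the top-left of the right (B) — consistent with a whole-image 90° clockwise rotation. Blocky 8×8 compression artifacts appear around shape edges and the flat background shows ringing — characteristic JPEG degradation.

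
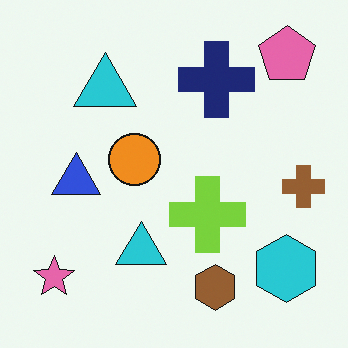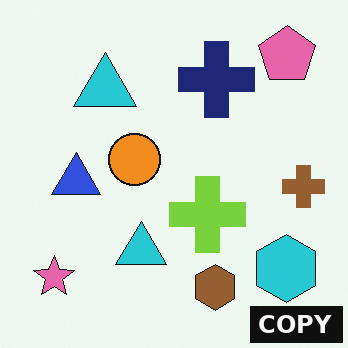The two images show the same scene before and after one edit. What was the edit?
It was watermarked with the text "COPY" in the lower-right corner.

A dark label reading "COPY" appears in the lower-right corner.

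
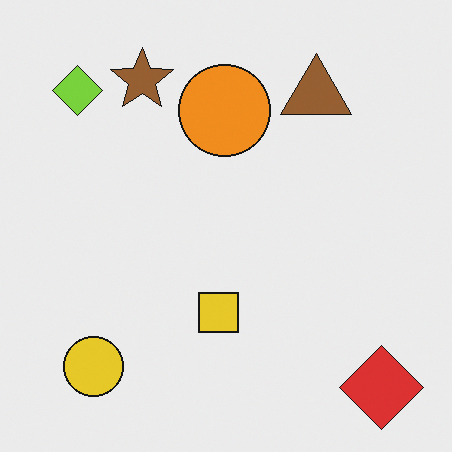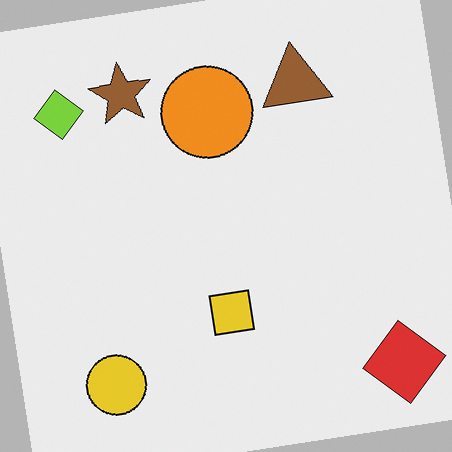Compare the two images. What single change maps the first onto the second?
The transformation is: rotated counter-clockwise by a small amount.

Every shape is tilted by the same angle and the image corners show triangular fill wedges — a whole-image rotation by a non-right angle.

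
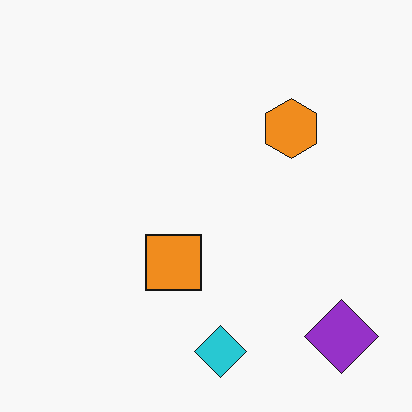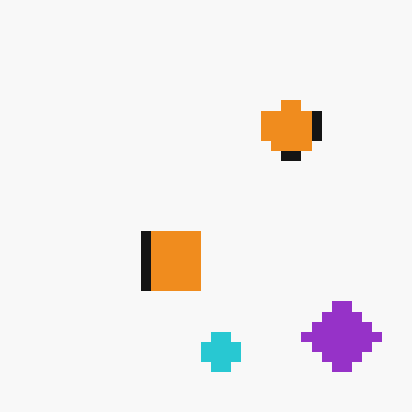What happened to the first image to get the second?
Heavily pixelated into large blocks.

Shapes are reduced to large square blocks; fine edges and outlines are lost — a downscale-then-upscale (mosaic) effect.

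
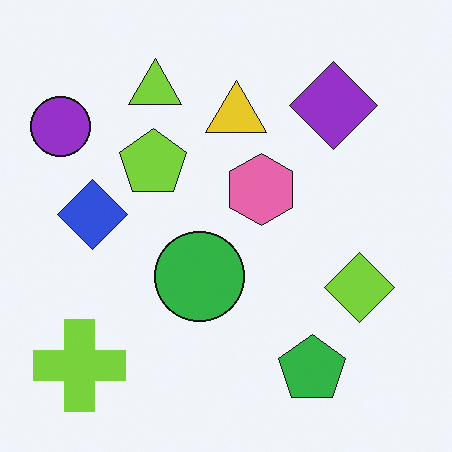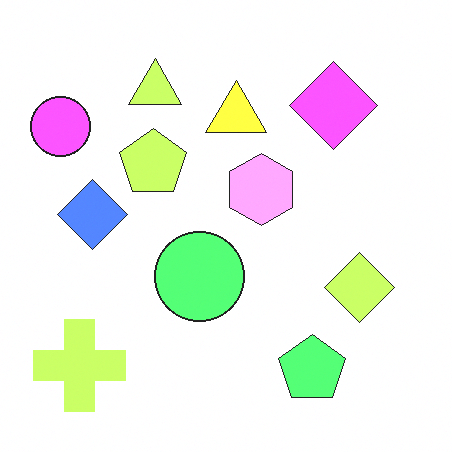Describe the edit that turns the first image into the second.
The transformation is: substantially brightened.

Every pixel — background and shapes alike — is uniformly brightened.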